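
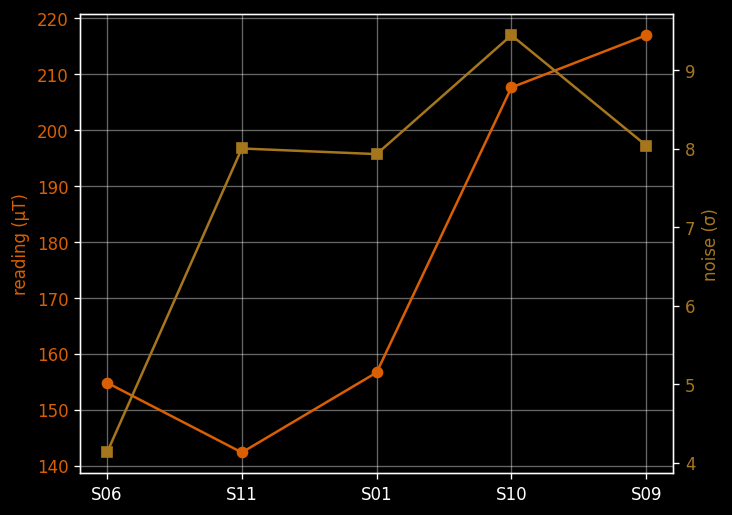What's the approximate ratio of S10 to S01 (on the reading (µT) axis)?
S10 ≈ 210, S01 ≈ 160; 210/160 ≈ 1.31.

≈ 1.31×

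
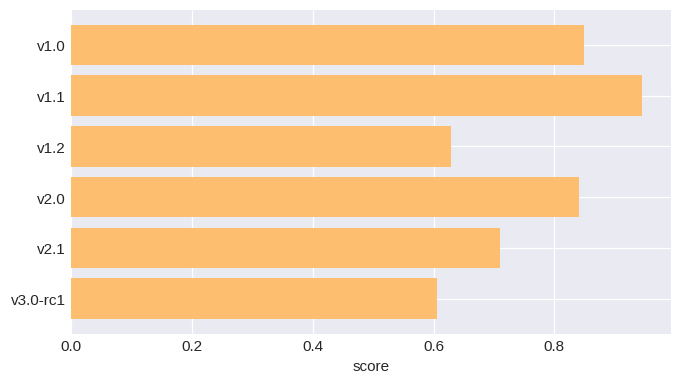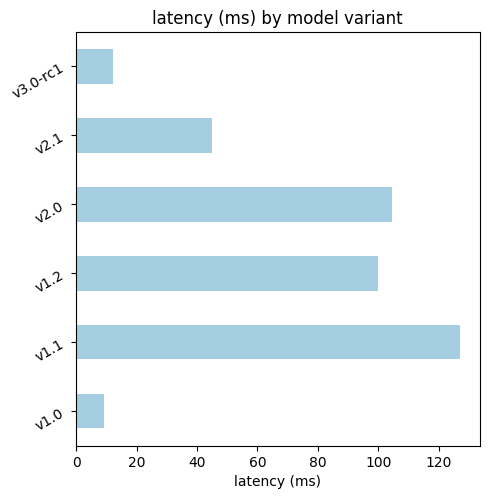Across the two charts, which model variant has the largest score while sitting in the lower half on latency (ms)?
Chart 2 median latency (ms) ≈ 80; below-median model variants: v1.0, v2.1, v3.0-rc1. Among those, v1.0 has the highest score (≈ 0.8).

v1.0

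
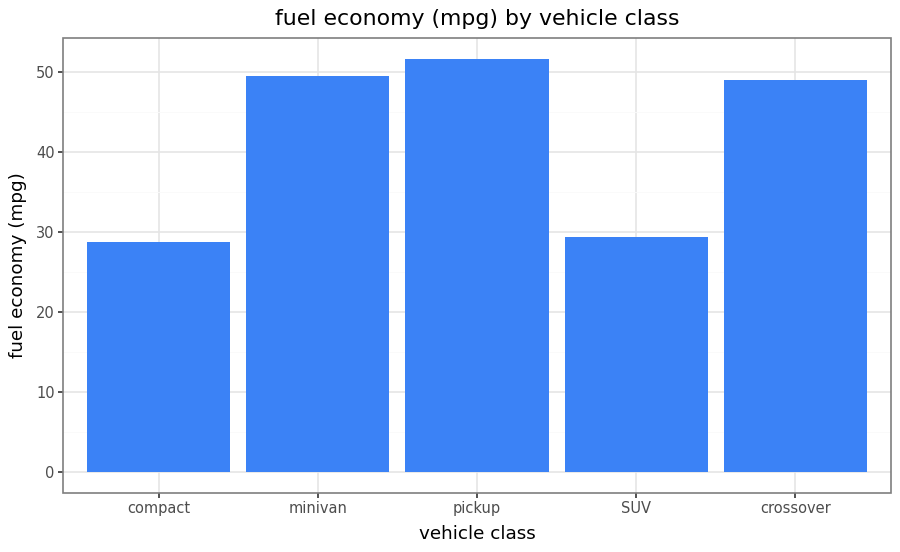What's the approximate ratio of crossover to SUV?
≈ 1.67×

crossover ≈ 50, SUV ≈ 30; 50/30 ≈ 1.67.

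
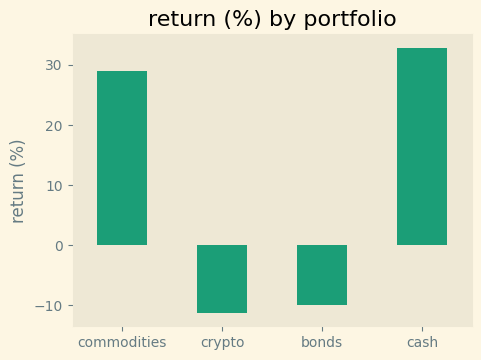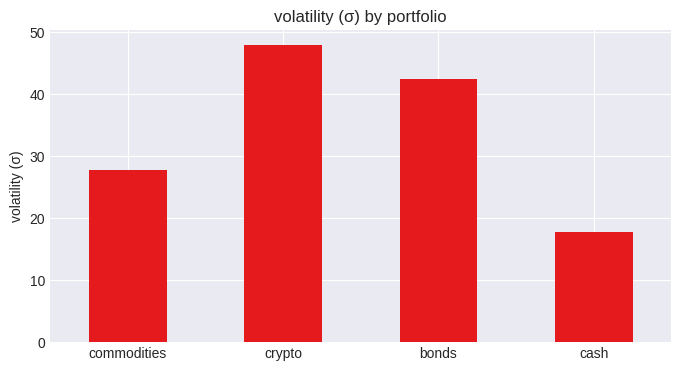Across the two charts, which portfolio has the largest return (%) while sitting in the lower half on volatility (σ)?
cash

Chart 2 median volatility (σ) ≈ 35; below-median portfolios: commodities, cash. Among those, cash has the highest return (%) (≈ 35).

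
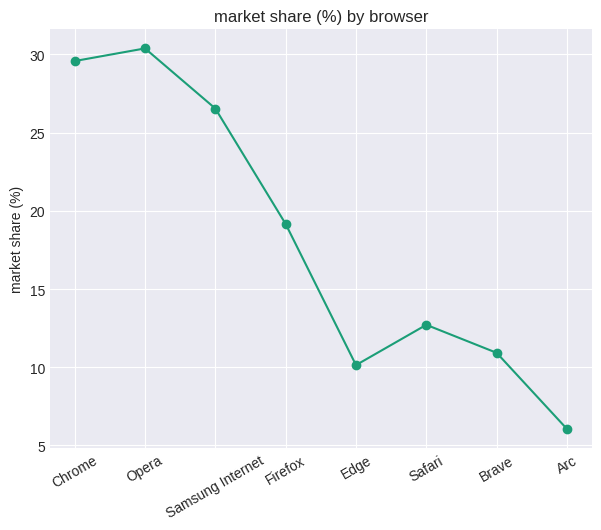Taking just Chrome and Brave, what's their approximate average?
(30 + 10) / 2 ≈ 20.

≈ 20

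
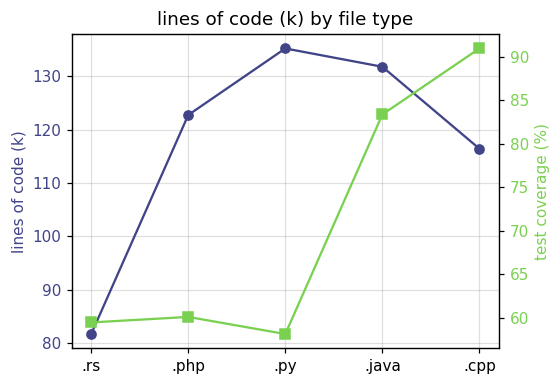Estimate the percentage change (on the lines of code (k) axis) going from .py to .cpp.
.py ≈ 135, .cpp ≈ 115; (115 − 135) / 135 ≈ -14.8%.

≈ -14.8%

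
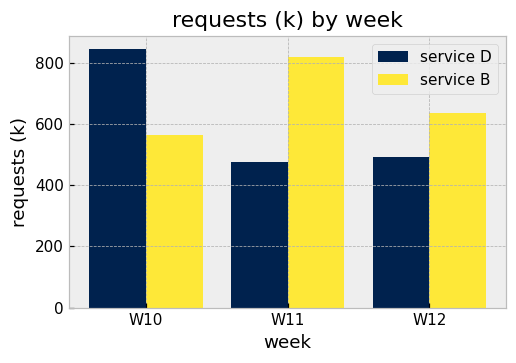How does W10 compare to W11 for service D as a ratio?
W10 ≈ 800, W11 ≈ 500; 800/500 ≈ 1.6.

≈ 1.6×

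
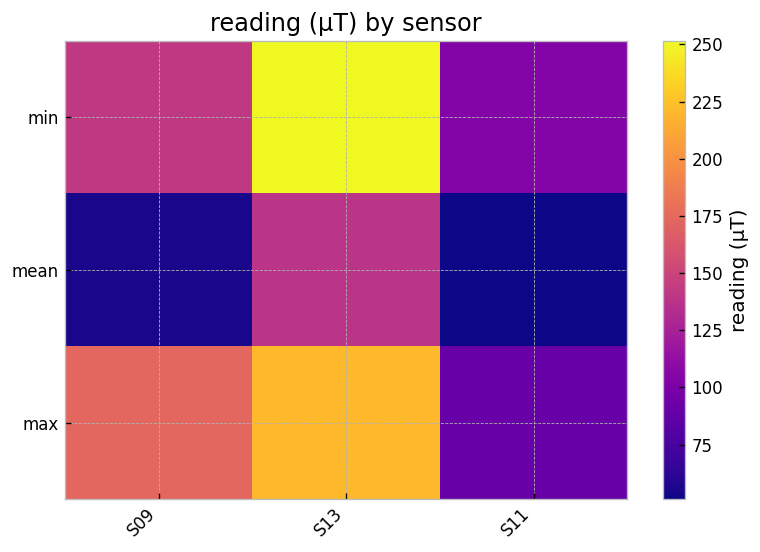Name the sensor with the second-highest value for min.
Top 3 for min: S13 ≈ 260, S09 ≈ 140, S11 ≈ 100.

S09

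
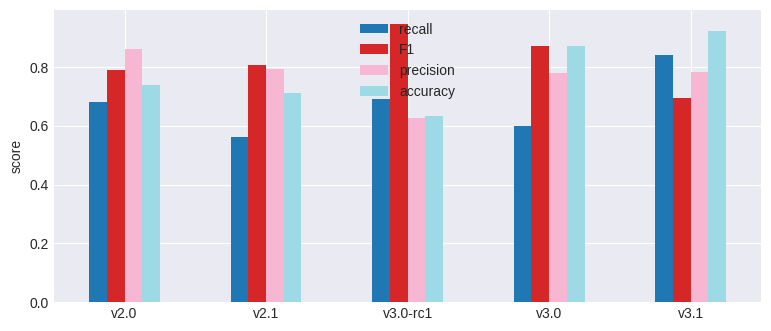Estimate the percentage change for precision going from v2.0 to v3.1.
≈ -11.1%

v2.0 ≈ 0.9, v3.1 ≈ 0.8; (0.8 − 0.9) / 0.9 ≈ -11.1%.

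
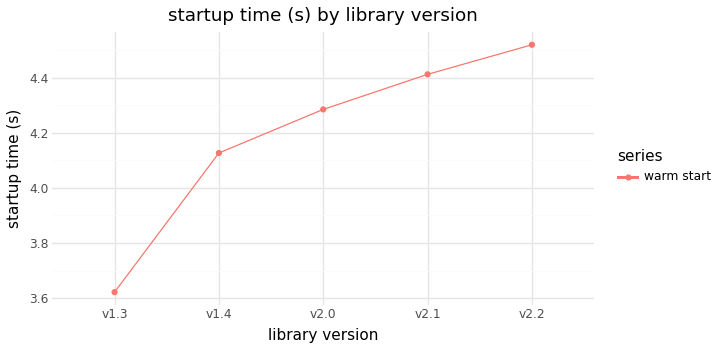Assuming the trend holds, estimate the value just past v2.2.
≈ 4.6

Last three: 4.3, 4.4, 4.5 → slope ≈ 0.1/step → next ≈ 4.6.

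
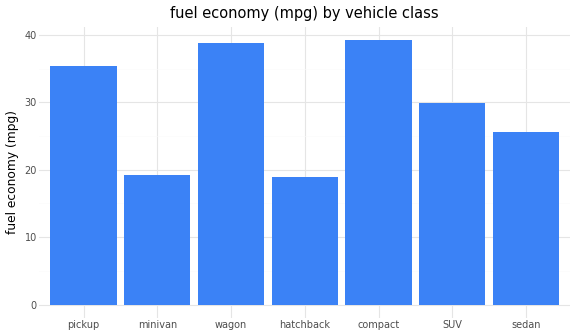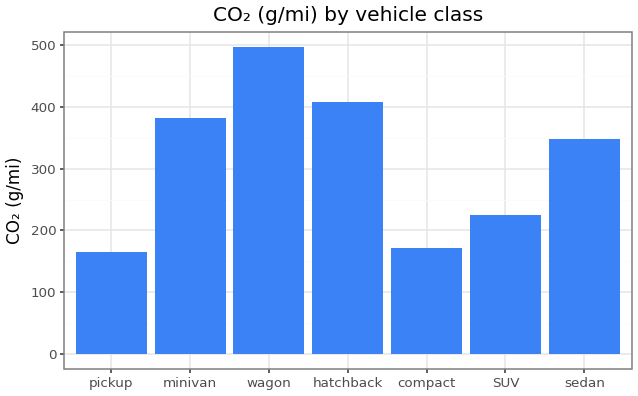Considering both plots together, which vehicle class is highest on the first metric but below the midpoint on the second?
Chart 2 median CO₂ (g/mi) ≈ 350; below-median vehicle classes: pickup, compact, SUV. Among those, compact has the highest fuel economy (mpg) (≈ 40).

compact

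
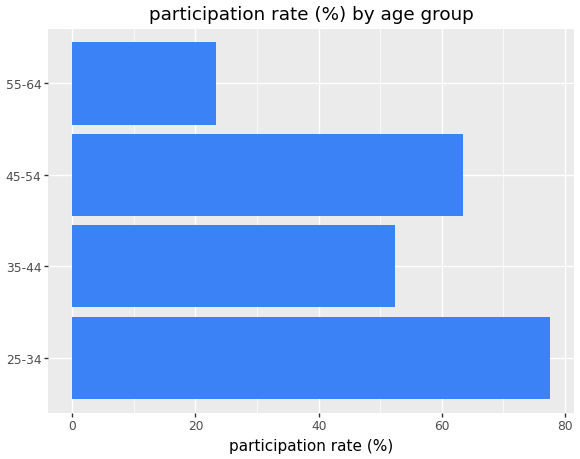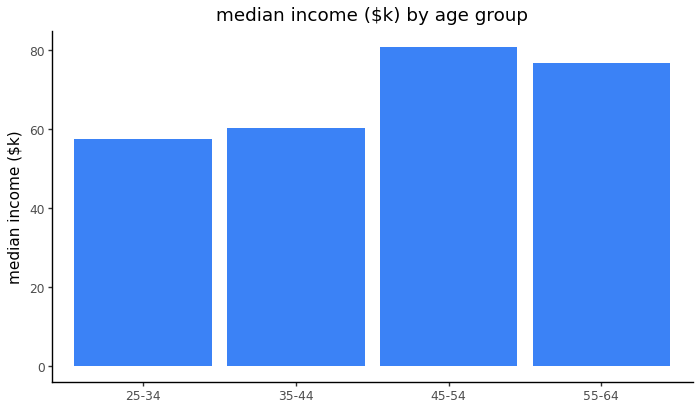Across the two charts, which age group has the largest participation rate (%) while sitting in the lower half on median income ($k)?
Chart 2 median median income ($k) ≈ 70; below-median age groups: 25-34, 35-44. Among those, 25-34 has the highest participation rate (%) (≈ 80).

25-34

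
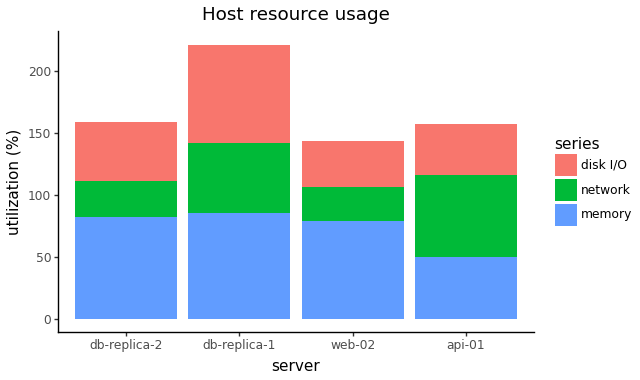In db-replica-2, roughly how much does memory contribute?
memory top ≈ 80, bottom ≈ 0; segment ≈ 80.

≈ 80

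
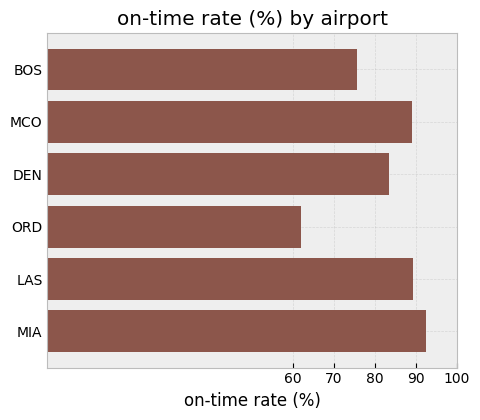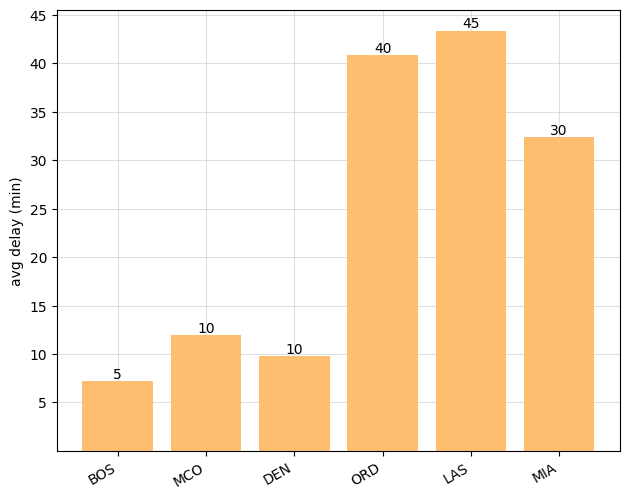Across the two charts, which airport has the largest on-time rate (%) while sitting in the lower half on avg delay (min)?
Chart 2 median avg delay (min) ≈ 20; below-median airports: BOS, MCO, DEN. Among those, MCO has the highest on-time rate (%) (≈ 90).

MCO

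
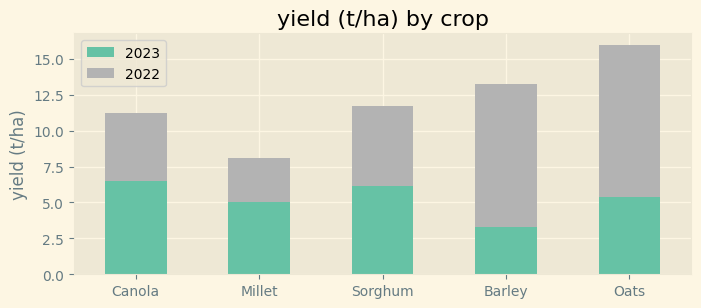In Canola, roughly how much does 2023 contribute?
≈ 6

2023 top ≈ 6, bottom ≈ 0; segment ≈ 6.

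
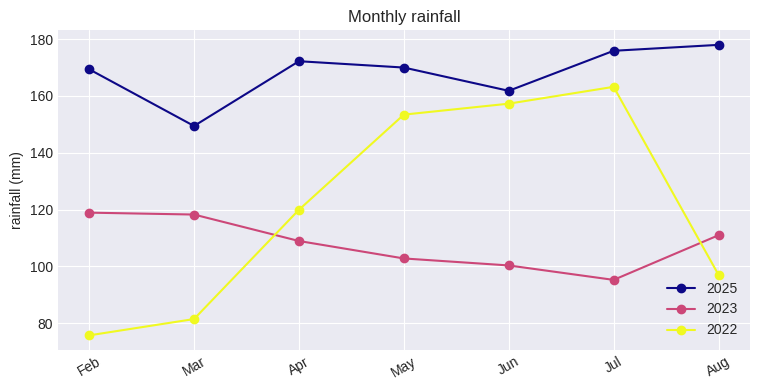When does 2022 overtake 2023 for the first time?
Mar: 2022 ≈ 80 vs 2023 ≈ 120 (not yet); Apr: 2022 ≈ 120 vs 2023 ≈ 110 (first crossover).

Apr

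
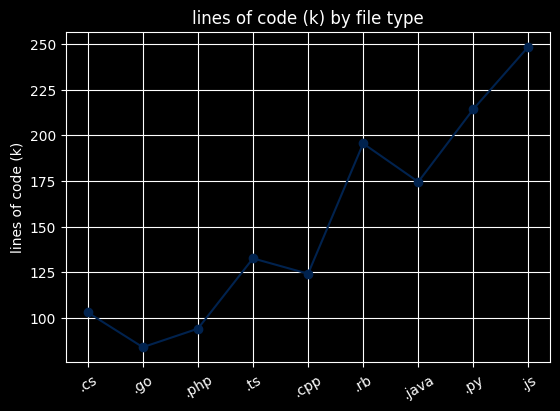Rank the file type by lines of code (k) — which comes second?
.py

Top 3: .js ≈ 240, .py ≈ 220, .rb ≈ 200.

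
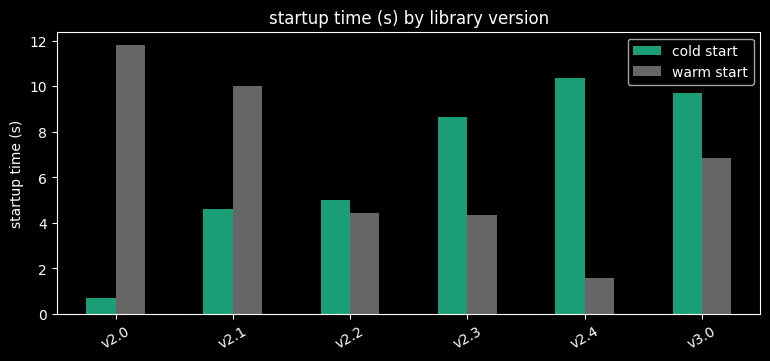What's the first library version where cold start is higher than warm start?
v2.2

v2.1: cold start ≈ 5 vs warm start ≈ 10 (not yet); v2.2: cold start ≈ 5 vs warm start ≈ 4 (first crossover).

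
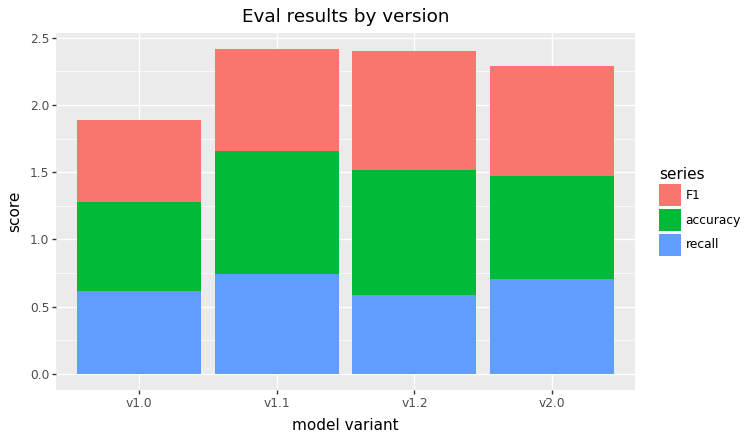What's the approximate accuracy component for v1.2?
accuracy top ≈ 1.5, bottom ≈ 0.5; segment ≈ 1.0.

≈ 1.0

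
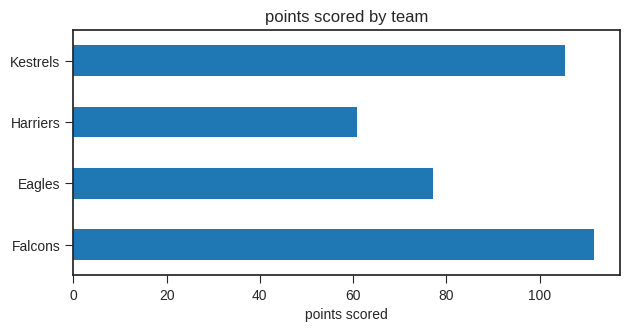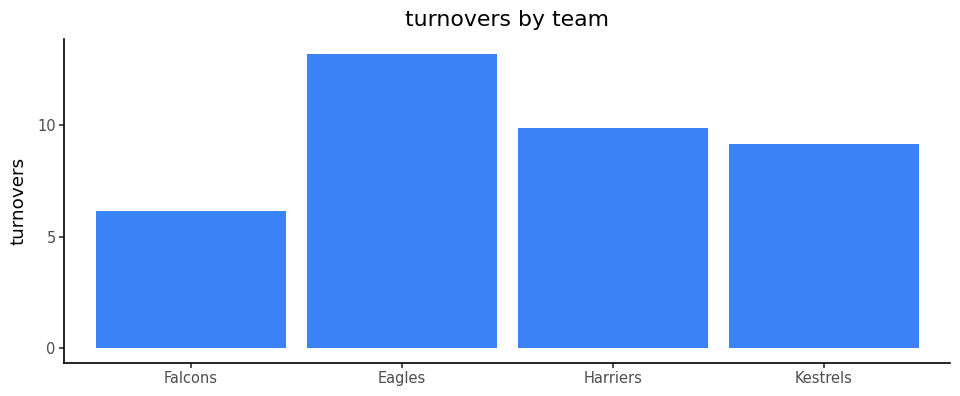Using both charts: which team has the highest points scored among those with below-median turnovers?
Chart 2 median turnovers ≈ 10; below-median teams: Falcons, Kestrels. Among those, Falcons has the highest points scored (≈ 120).

Falcons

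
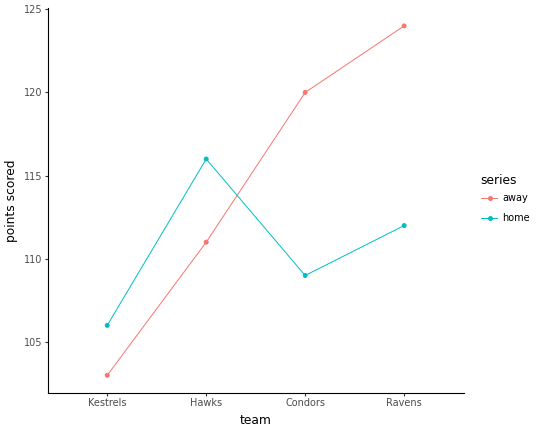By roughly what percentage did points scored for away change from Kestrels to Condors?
≈ +15.4%

Kestrels ≈ 104, Condors ≈ 120; (120 − 104) / 104 ≈ +15.4%.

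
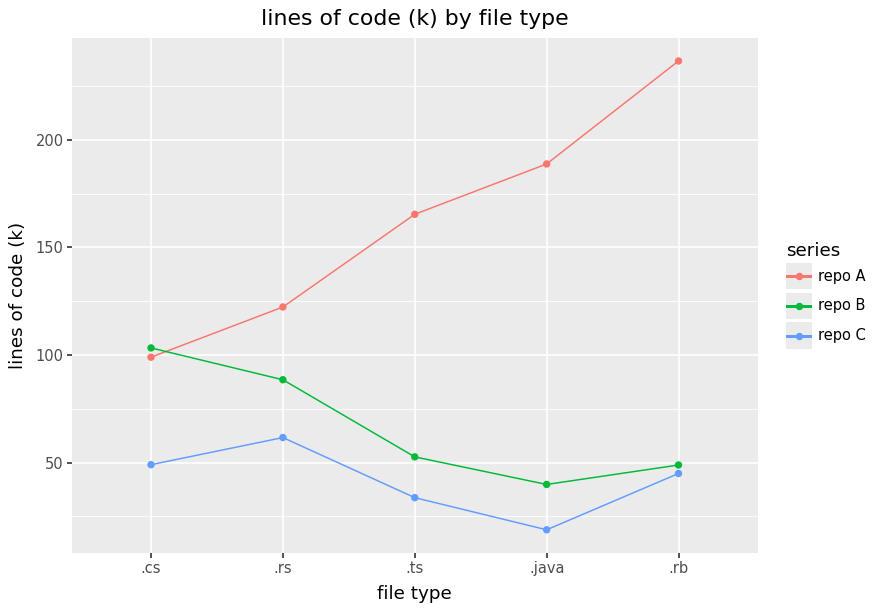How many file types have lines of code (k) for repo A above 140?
3

Above 140: .ts, .java, .rb.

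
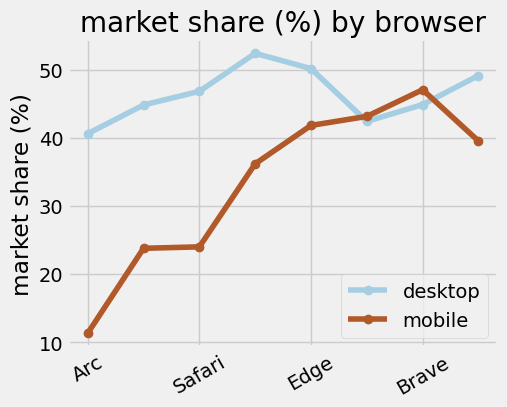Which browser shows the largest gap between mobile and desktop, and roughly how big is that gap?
Arc, ≈ 30 %

Arc: mobile ≈ 10, desktop ≈ 40 → gap ≈ 30. Next-largest (Safari) is only ≈ 20.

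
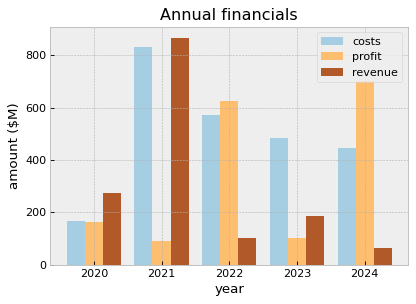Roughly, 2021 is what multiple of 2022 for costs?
2021 ≈ 800, 2022 ≈ 600; 800/600 ≈ 1.33.

≈ 1.33×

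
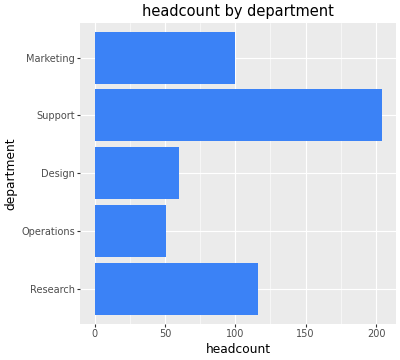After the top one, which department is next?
Top 3: Support ≈ 200, Research ≈ 120, Marketing ≈ 100.

Research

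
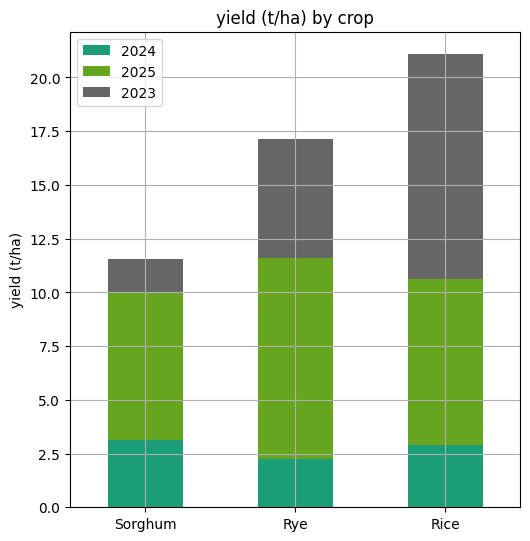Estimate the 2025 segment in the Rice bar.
2025 top ≈ 10, bottom ≈ 2; segment ≈ 8.

≈ 8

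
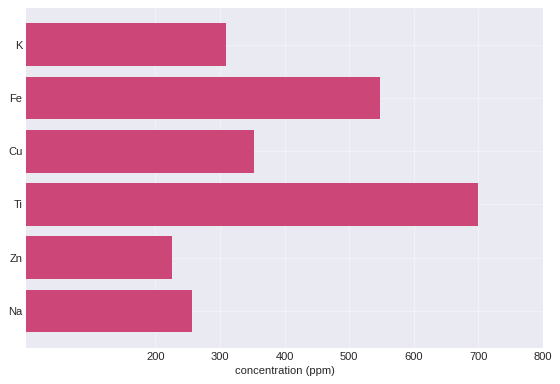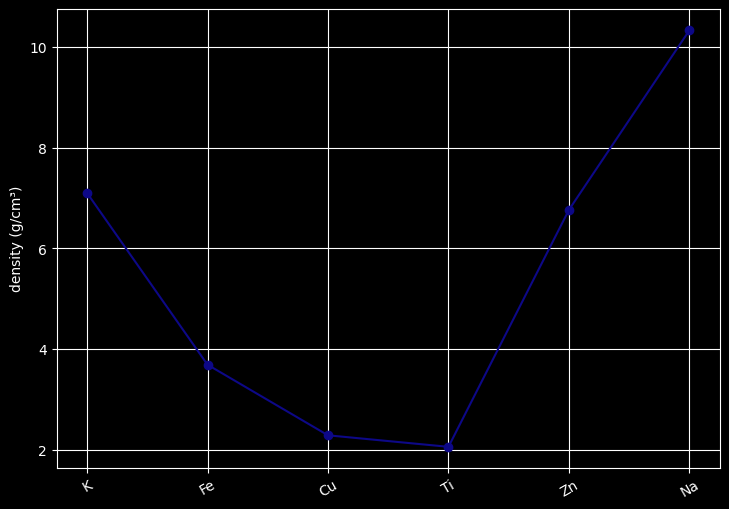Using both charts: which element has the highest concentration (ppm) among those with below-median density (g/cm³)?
Ti

Chart 2 median density (g/cm³) ≈ 5; below-median elements: Fe, Cu, Ti. Among those, Ti has the highest concentration (ppm) (≈ 700).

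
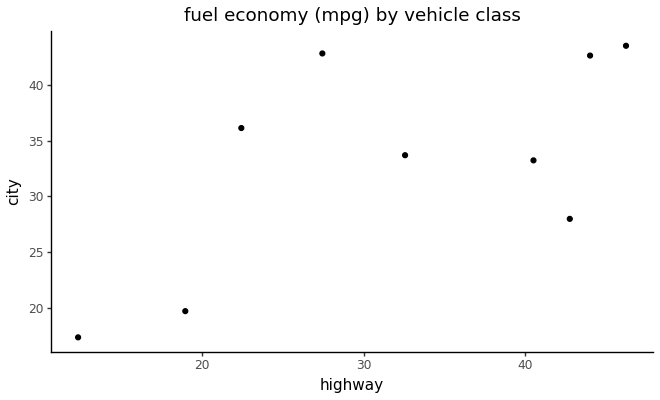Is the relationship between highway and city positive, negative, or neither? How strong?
Points are positively correlated; moderate (|r| ≈ 0.6).

positive, moderate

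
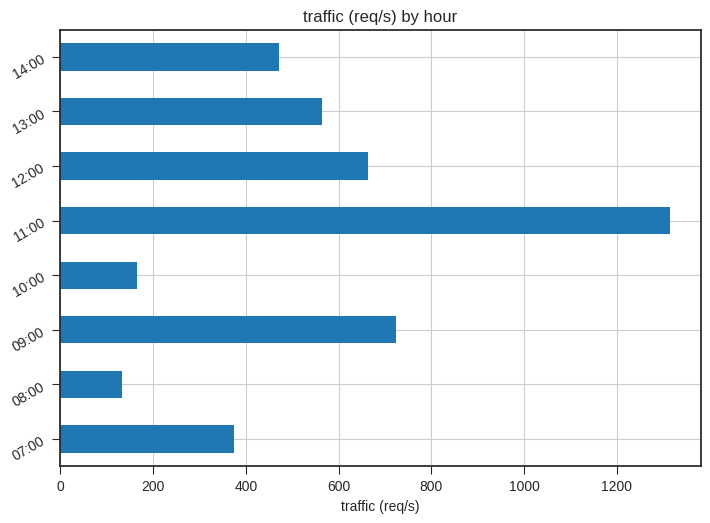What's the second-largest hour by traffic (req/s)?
Top 3: 11:00 ≈ 1400, 09:00 ≈ 800, 12:00 ≈ 600.

09:00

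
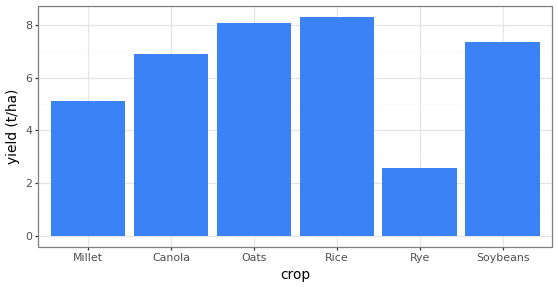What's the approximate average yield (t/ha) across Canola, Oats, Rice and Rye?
(7 + 8 + 8 + 3) / 4 ≈ 6.

≈ 6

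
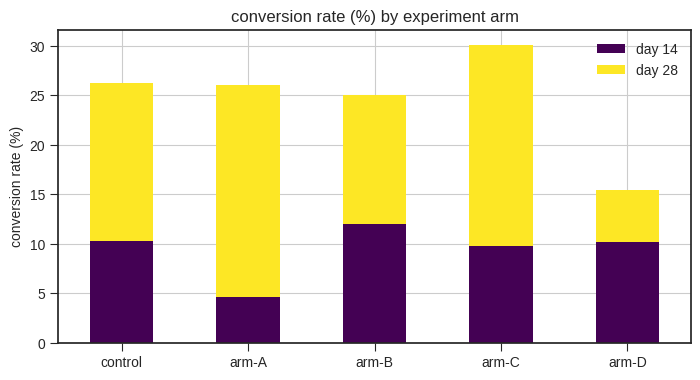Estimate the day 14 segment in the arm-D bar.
≈ 10

day 14 top ≈ 10, bottom ≈ 0; segment ≈ 10.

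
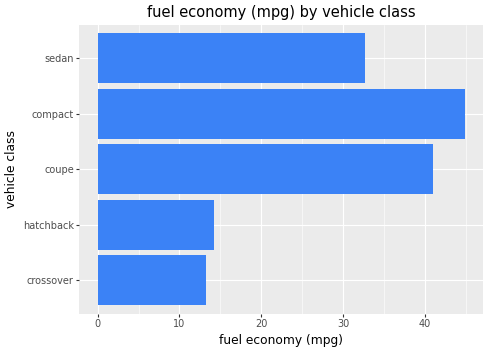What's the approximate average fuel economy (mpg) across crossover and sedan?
≈ 25

(15 + 35) / 2 ≈ 25.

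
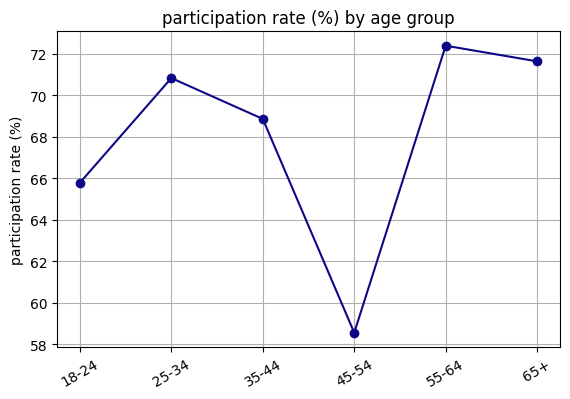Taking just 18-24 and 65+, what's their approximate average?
(66 + 72) / 2 ≈ 69.

≈ 69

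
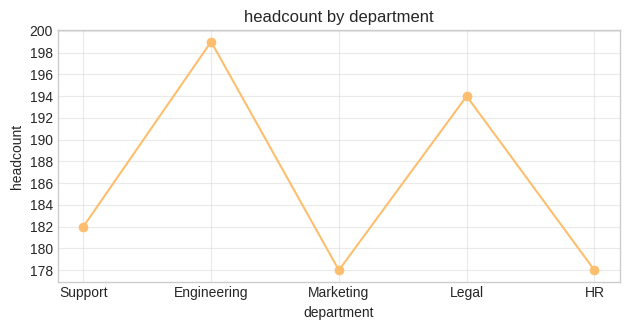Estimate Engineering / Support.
Engineering ≈ 200, Support ≈ 182; 200/182 ≈ 1.1.

≈ 1.1×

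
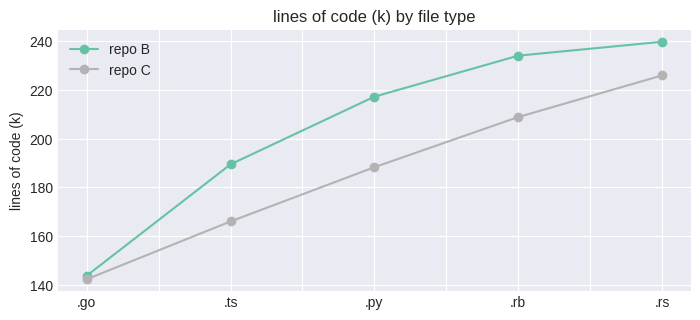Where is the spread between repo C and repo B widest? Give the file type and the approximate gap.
.py, ≈ 30 k

.py: repo C ≈ 190, repo B ≈ 220 → gap ≈ 30. Next-largest (.rb) is only ≈ 20.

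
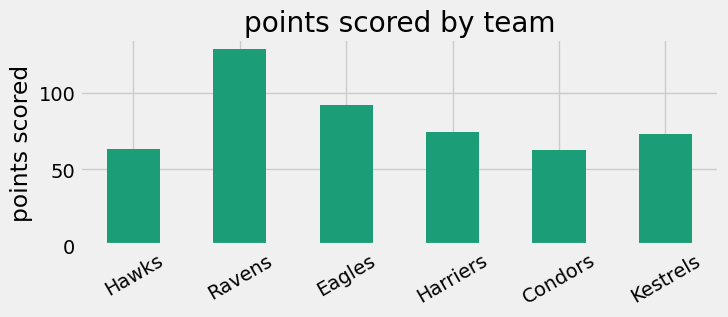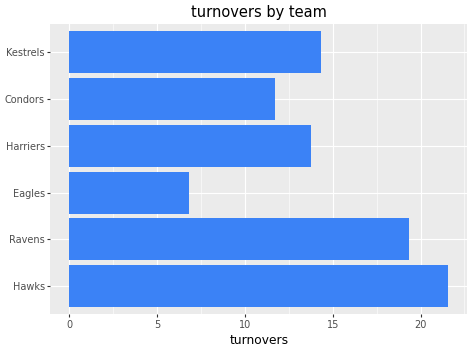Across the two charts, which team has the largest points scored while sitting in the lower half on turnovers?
Eagles

Chart 2 median turnovers ≈ 14; below-median teams: Eagles, Harriers, Condors. Among those, Eagles has the highest points scored (≈ 100).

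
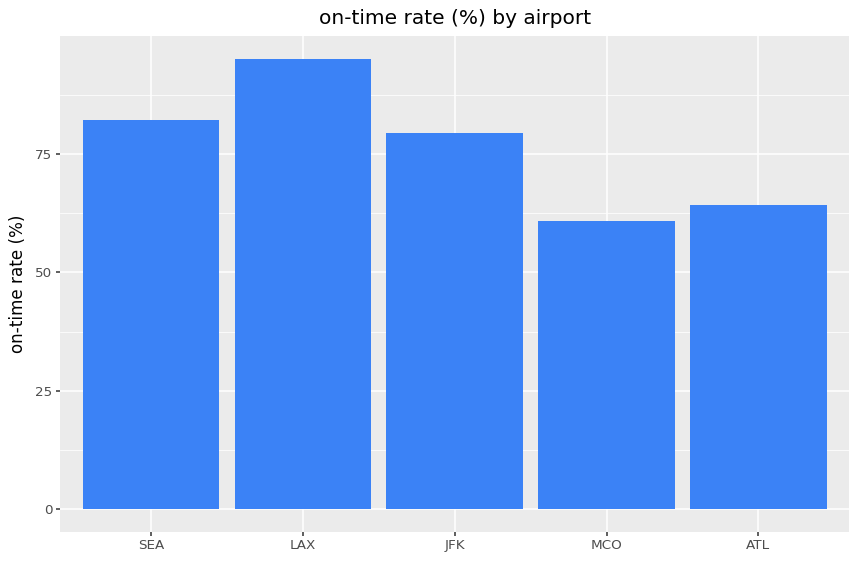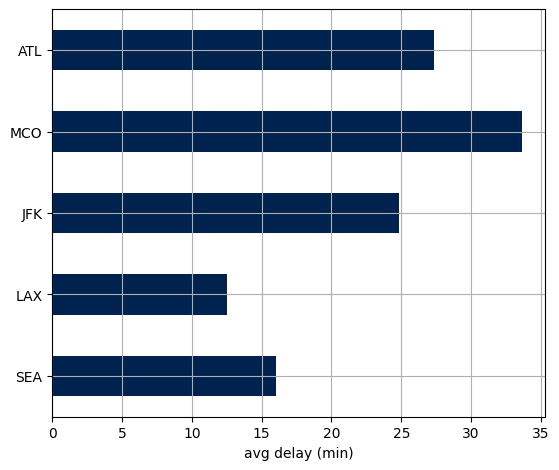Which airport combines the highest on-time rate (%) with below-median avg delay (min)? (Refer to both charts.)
LAX

Chart 2 median avg delay (min) ≈ 25; below-median airports: SEA, LAX. Among those, LAX has the highest on-time rate (%) (≈ 100).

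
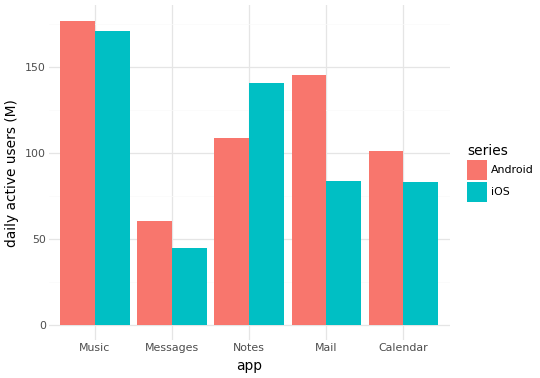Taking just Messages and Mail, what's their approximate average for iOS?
≈ 60

(40 + 80) / 2 ≈ 60.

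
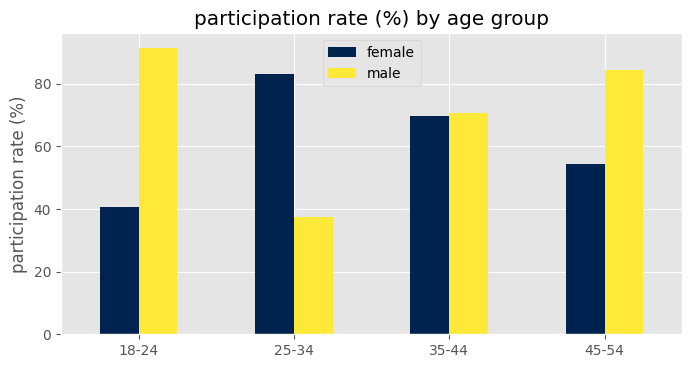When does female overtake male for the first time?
25-34

18-24: female ≈ 40 vs male ≈ 90 (not yet); 25-34: female ≈ 80 vs male ≈ 40 (first crossover).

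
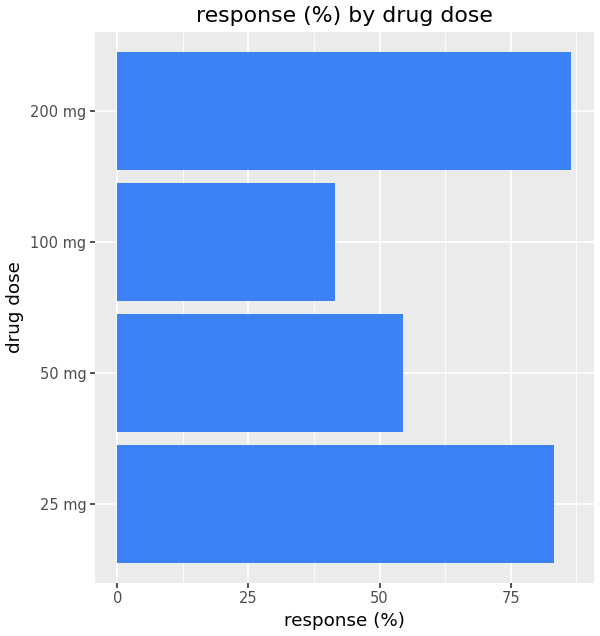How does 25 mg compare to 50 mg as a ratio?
25 mg ≈ 80, 50 mg ≈ 50; 80/50 ≈ 1.6.

≈ 1.6×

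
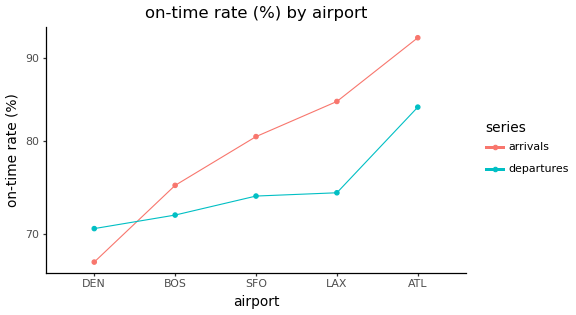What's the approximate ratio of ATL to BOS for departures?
ATL ≈ 85, BOS ≈ 70; 85/70 ≈ 1.21.

≈ 1.21×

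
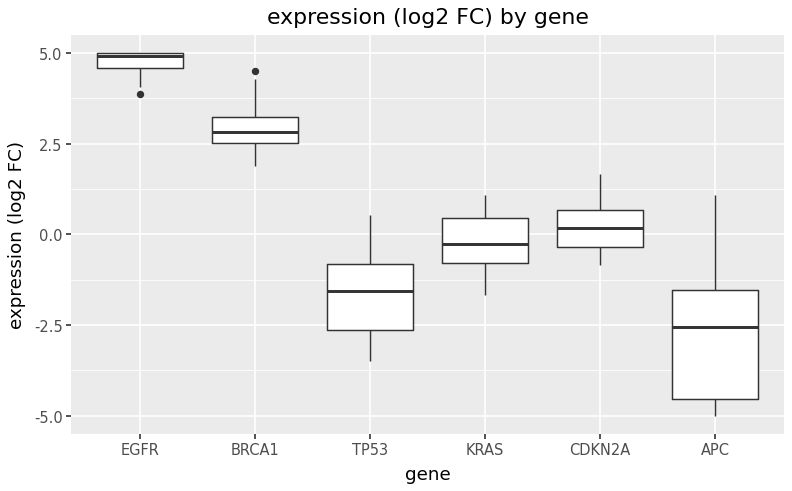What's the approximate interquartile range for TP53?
≈ 2

Q3 ≈ -1, Q1 ≈ -3; IQR ≈ 2.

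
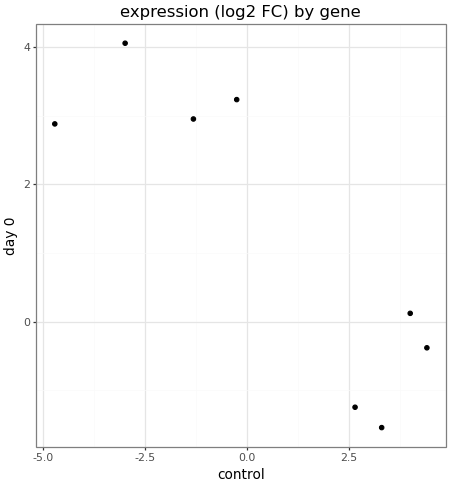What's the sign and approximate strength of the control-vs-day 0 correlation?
Points are negatively correlated; strong (|r| ≈ 0.9).

negative, strong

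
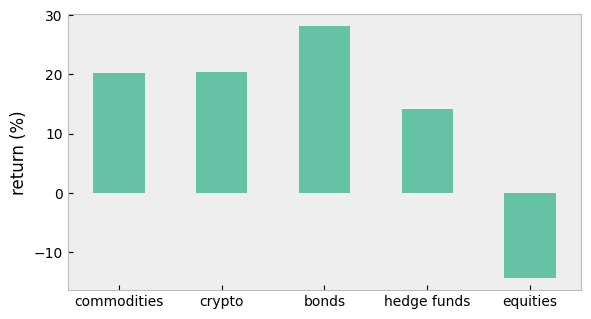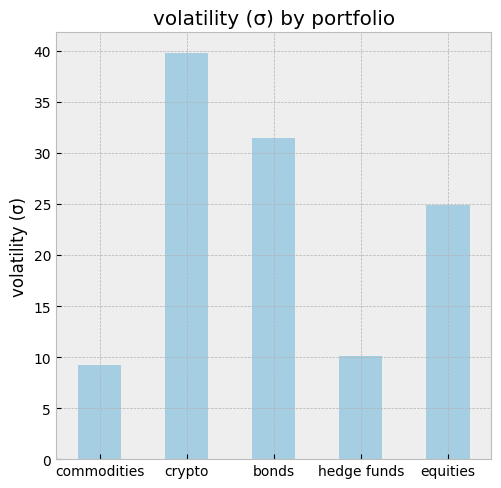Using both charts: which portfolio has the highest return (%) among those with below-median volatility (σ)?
Chart 2 median volatility (σ) ≈ 25; below-median portfolios: commodities, hedge funds. Among those, commodities has the highest return (%) (≈ 20).

commodities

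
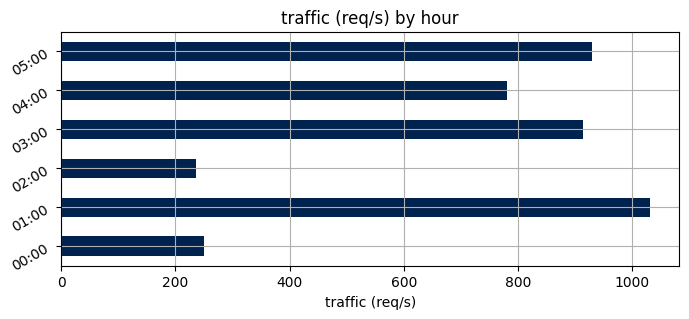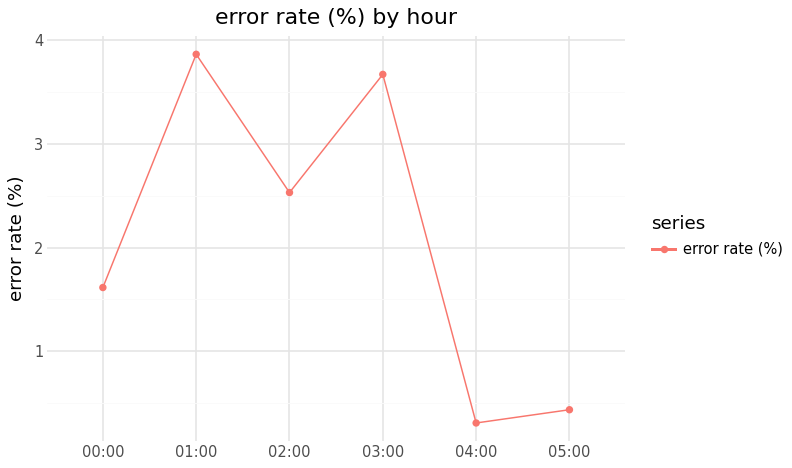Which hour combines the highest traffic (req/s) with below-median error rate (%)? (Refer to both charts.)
05:00

Chart 2 median error rate (%) ≈ 2; below-median hours: 00:00, 04:00, 05:00. Among those, 05:00 has the highest traffic (req/s) (≈ 900).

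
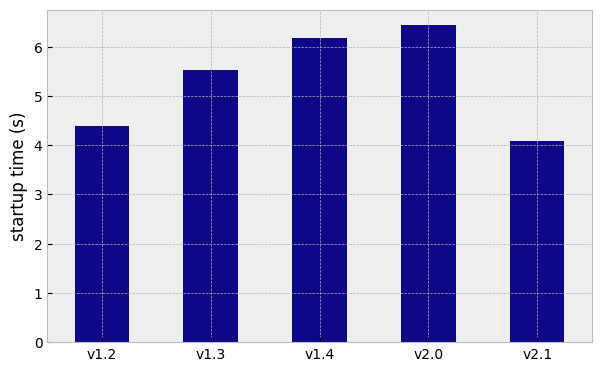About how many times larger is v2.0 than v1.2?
≈ 1.5×

v2.0 ≈ 6, v1.2 ≈ 4; 6/4 ≈ 1.5.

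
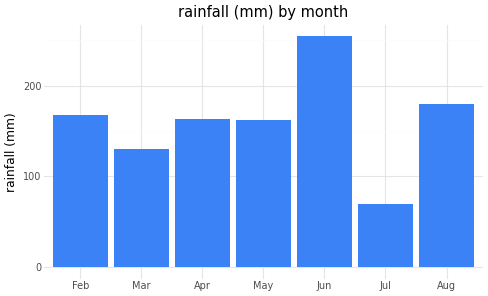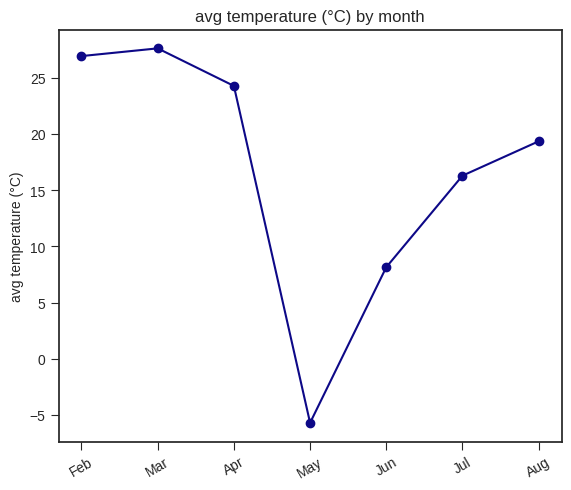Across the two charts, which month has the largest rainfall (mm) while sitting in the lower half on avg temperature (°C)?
Jun

Chart 2 median avg temperature (°C) ≈ 20; below-median months: May, Jun, Jul. Among those, Jun has the highest rainfall (mm) (≈ 250).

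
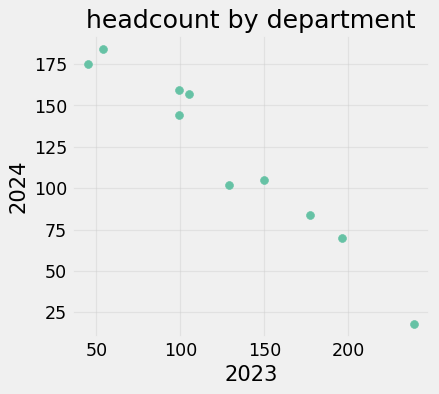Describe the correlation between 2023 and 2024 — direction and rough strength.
negative, strong

Points are negatively correlated; strong (|r| ≈ 1.0).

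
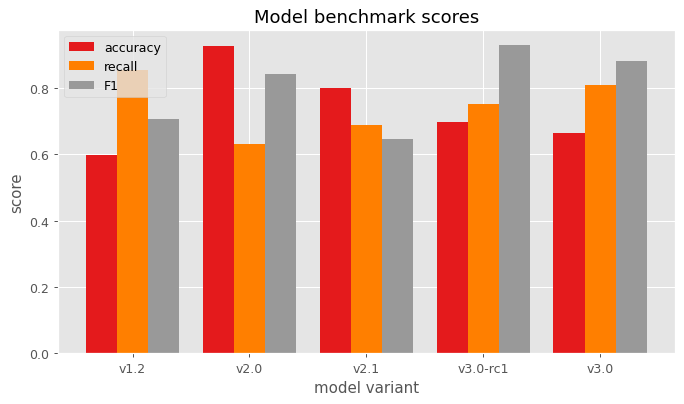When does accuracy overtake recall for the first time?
v2.0

v1.2: accuracy ≈ 0.6 vs recall ≈ 0.9 (not yet); v2.0: accuracy ≈ 0.9 vs recall ≈ 0.6 (first crossover).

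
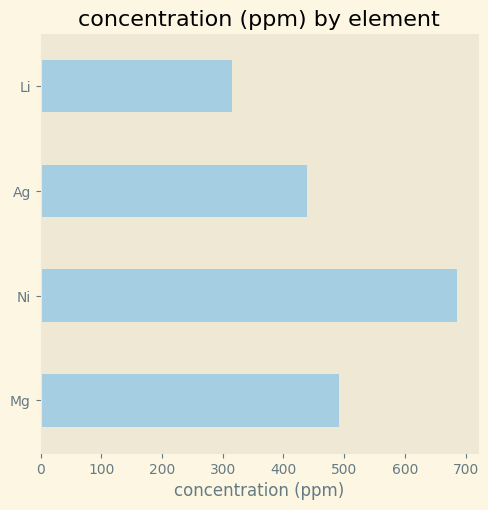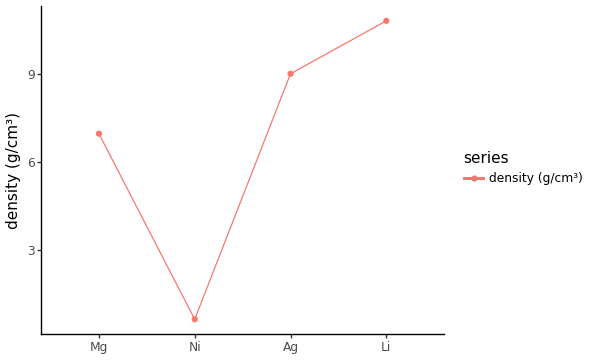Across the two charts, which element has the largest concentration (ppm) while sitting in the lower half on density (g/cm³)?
Chart 2 median density (g/cm³) ≈ 8; below-median elements: Mg, Ni. Among those, Ni has the highest concentration (ppm) (≈ 700).

Ni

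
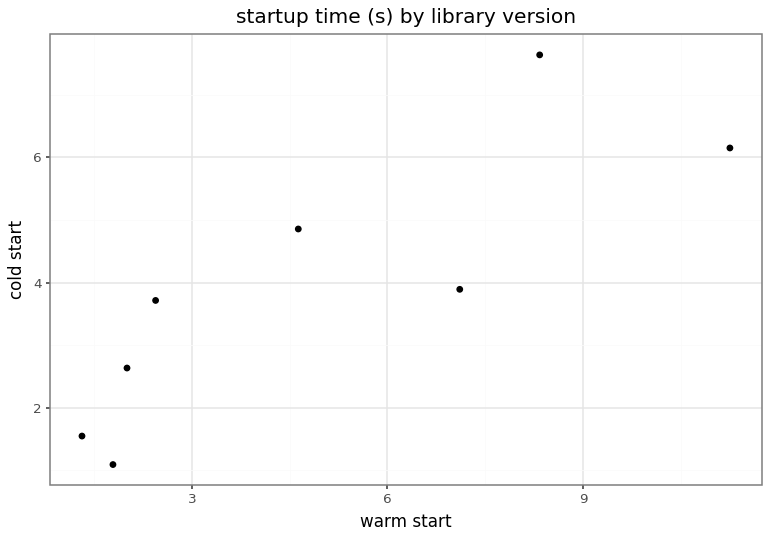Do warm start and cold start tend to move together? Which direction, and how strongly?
Points are positively correlated; strong (|r| ≈ 0.8).

positive, strong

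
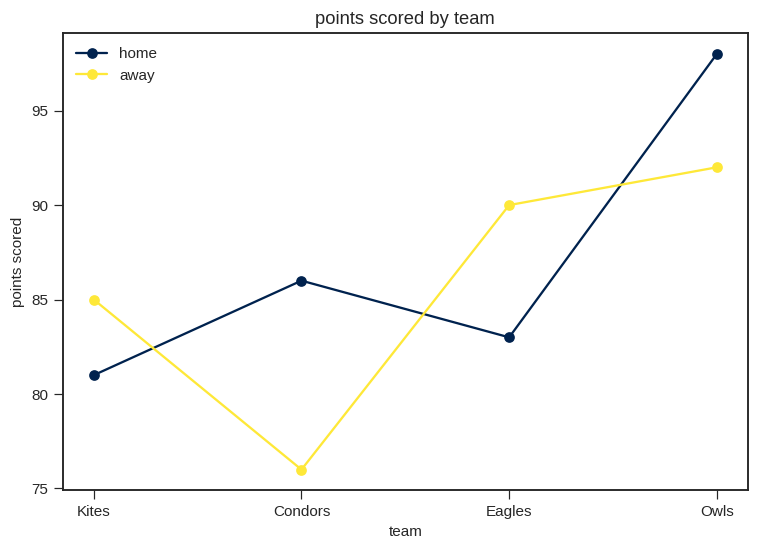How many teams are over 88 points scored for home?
1

Above 88: Owls.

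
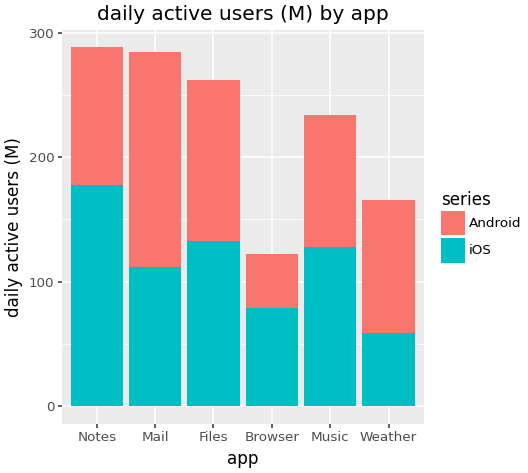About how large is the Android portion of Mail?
Android top ≈ 275, bottom ≈ 100; segment ≈ 175.

≈ 175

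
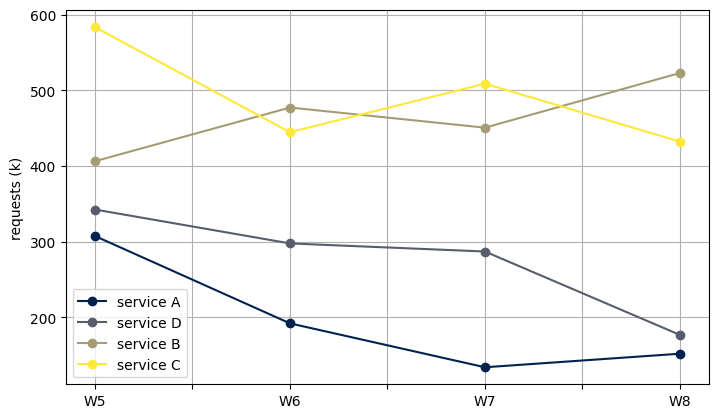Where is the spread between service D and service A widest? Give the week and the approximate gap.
W7, ≈ 150 k

W7: service D ≈ 300, service A ≈ 150 → gap ≈ 150. Next-largest (W6) is only ≈ 100.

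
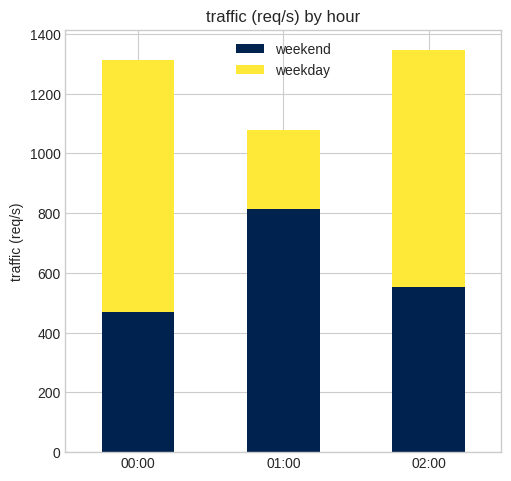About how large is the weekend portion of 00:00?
≈ 400

weekend top ≈ 400, bottom ≈ 0; segment ≈ 400.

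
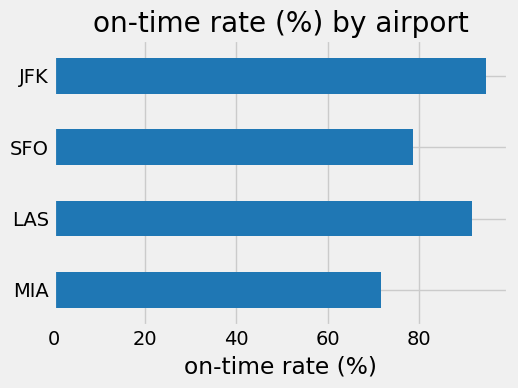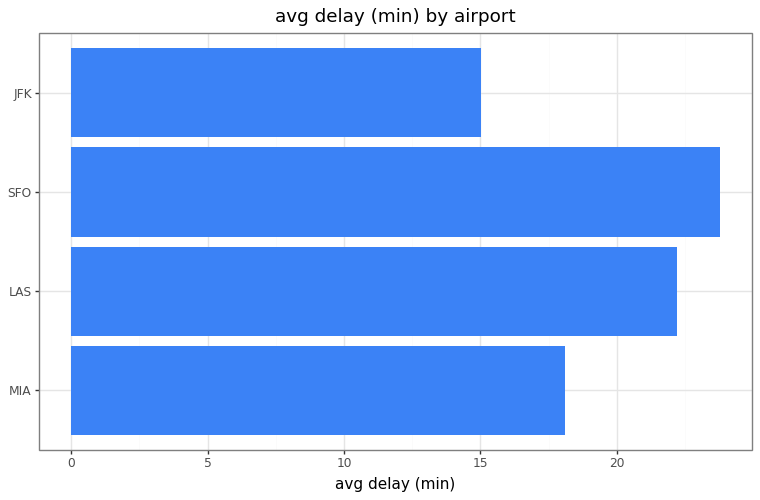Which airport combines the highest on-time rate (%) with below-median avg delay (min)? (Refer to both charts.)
JFK

Chart 2 median avg delay (min) ≈ 20; below-median airports: MIA, JFK. Among those, JFK has the highest on-time rate (%) (≈ 90).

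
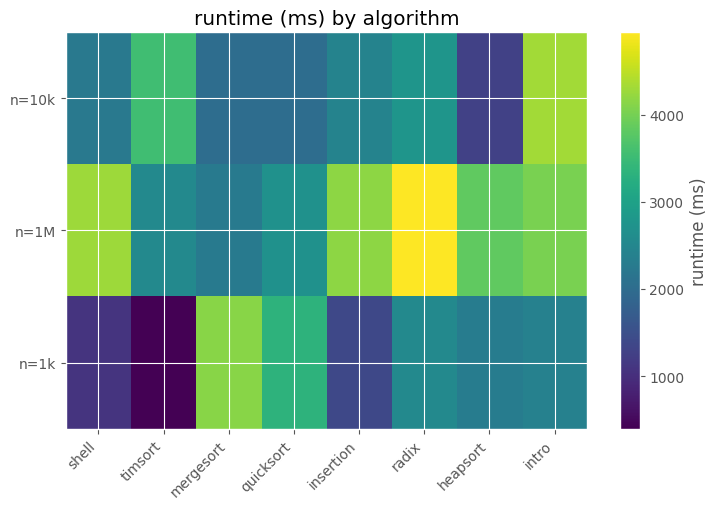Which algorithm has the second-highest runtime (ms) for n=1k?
Top 3 for n=1k: mergesort ≈ 4000, quicksort ≈ 3500, radix ≈ 2500.

quicksort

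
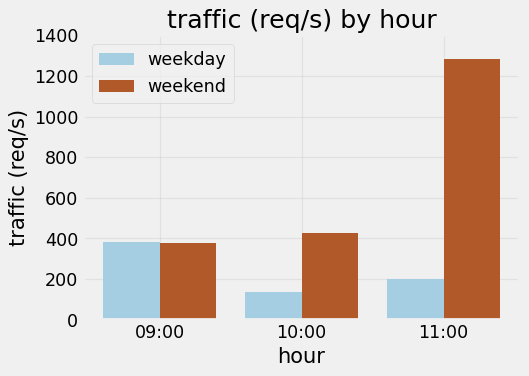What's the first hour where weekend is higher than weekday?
10:00

09:00: weekend ≈ 400 vs weekday ≈ 400 (not yet); 10:00: weekend ≈ 400 vs weekday ≈ 200 (first crossover).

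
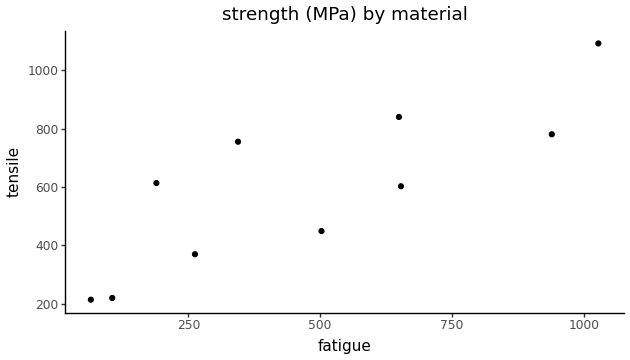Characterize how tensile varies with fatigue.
Points are positively correlated; strong (|r| ≈ 0.8).

positive, strong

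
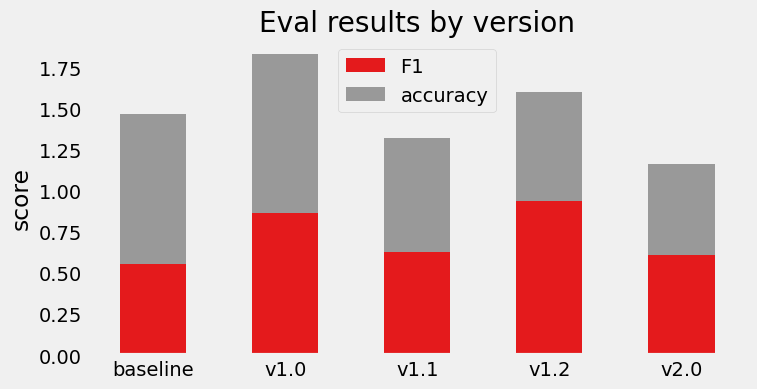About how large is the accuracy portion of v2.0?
≈ 0.6

accuracy top ≈ 1.2, bottom ≈ 0.6; segment ≈ 0.6.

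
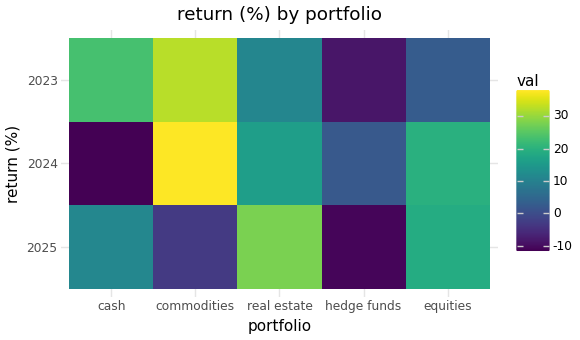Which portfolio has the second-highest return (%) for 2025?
Top 3 for 2025: real estate ≈ 30, equities ≈ 20, cash ≈ 10.

equities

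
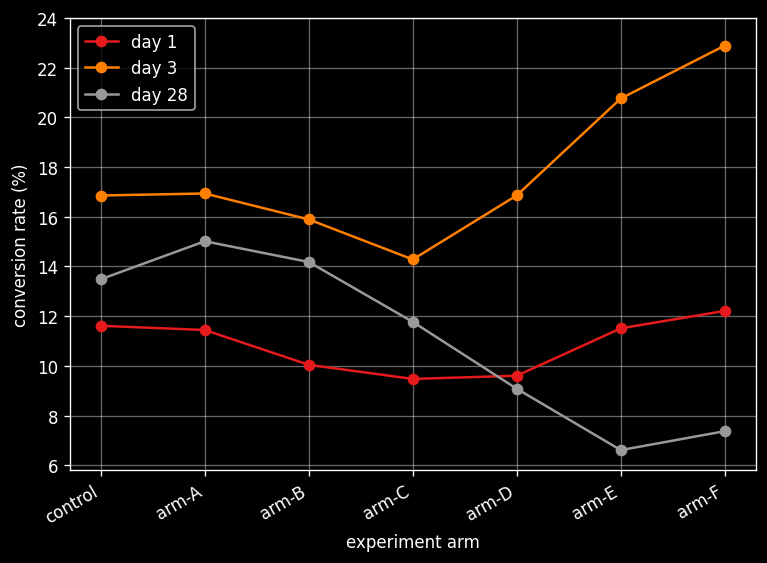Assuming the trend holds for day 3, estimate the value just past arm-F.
≈ 25

Last three: 16, 20, 22 → slope ≈ 3/step → next ≈ 25.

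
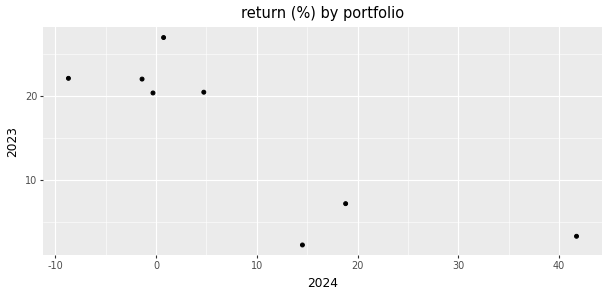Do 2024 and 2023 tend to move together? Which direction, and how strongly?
Points are negatively correlated; strong (|r| ≈ 0.8).

negative, strong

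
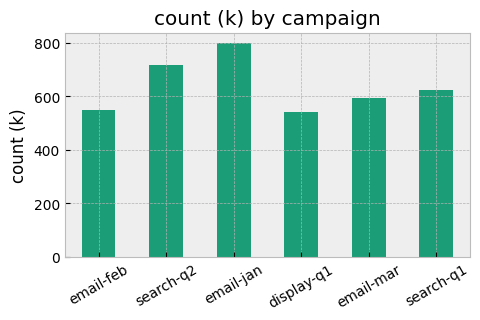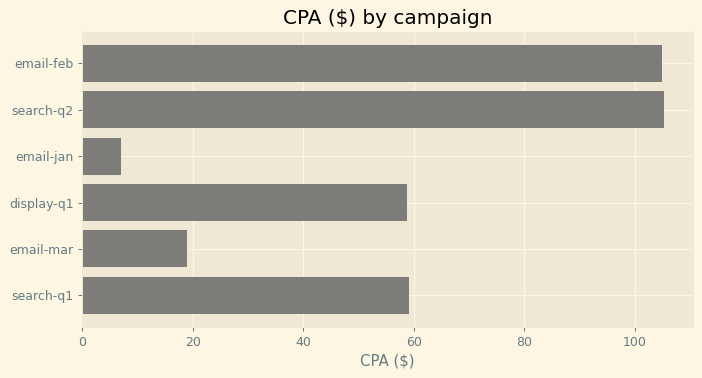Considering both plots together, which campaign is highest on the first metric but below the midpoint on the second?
email-jan

Chart 2 median CPA ($) ≈ 60; below-median campaigns: email-jan, display-q1, email-mar. Among those, email-jan has the highest count (k) (≈ 800).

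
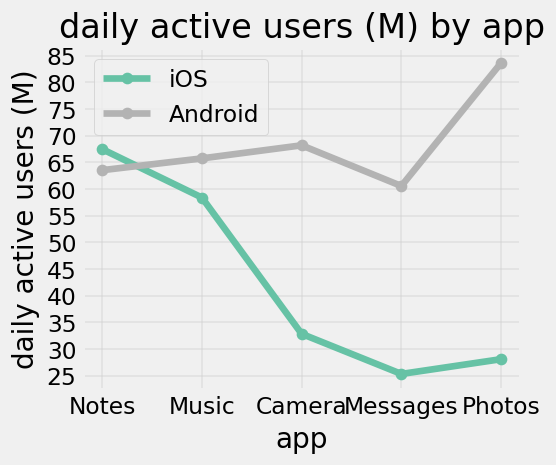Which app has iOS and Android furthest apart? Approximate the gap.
Photos: iOS ≈ 30, Android ≈ 85 → gap ≈ 55. Next-largest (Camera) is only ≈ 35.

Photos, ≈ 55 M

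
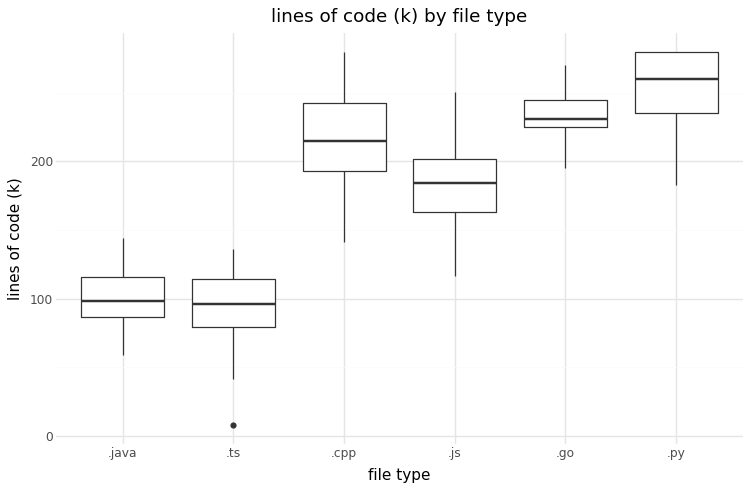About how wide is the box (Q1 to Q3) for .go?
Q3 ≈ 240, Q1 ≈ 220; IQR ≈ 20.

≈ 20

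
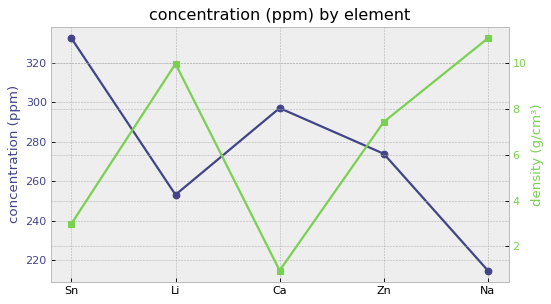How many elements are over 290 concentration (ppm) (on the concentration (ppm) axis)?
2

Above 290: Sn, Ca.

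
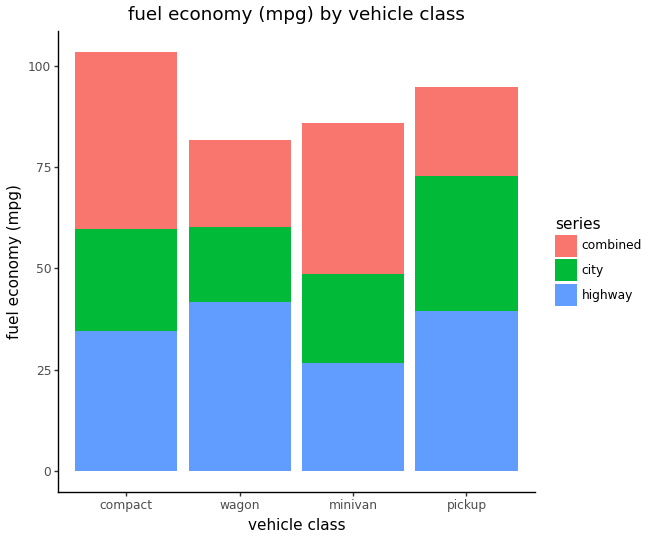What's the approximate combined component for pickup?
≈ 20

combined top ≈ 90, bottom ≈ 70; segment ≈ 20.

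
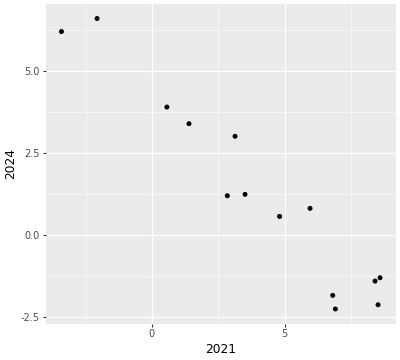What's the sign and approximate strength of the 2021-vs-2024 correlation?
Points are negatively correlated; strong (|r| ≈ 1.0).

negative, strong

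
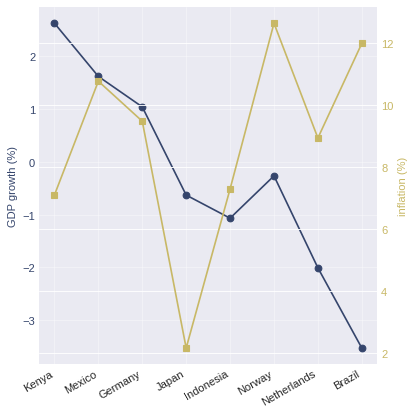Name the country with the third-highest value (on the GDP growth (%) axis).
Top 4 (on the GDP growth (%) axis): Kenya ≈ 3, Mexico ≈ 2, Germany ≈ 1, Norway ≈ 0.

Germany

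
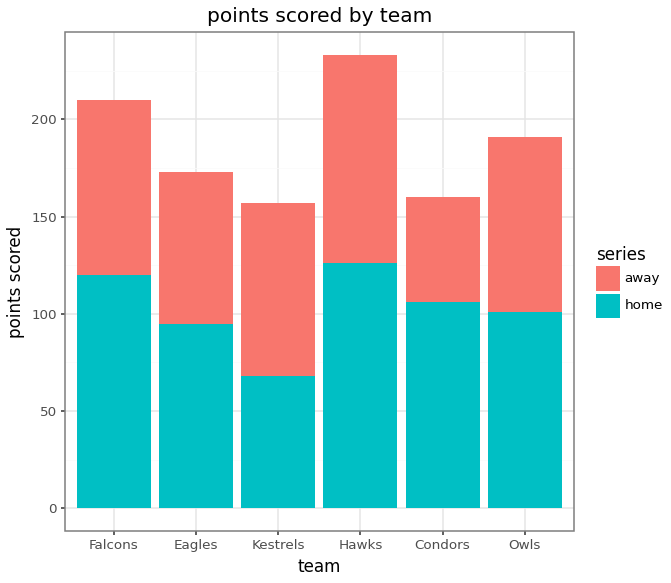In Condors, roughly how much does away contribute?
away top ≈ 160, bottom ≈ 100; segment ≈ 60.

≈ 60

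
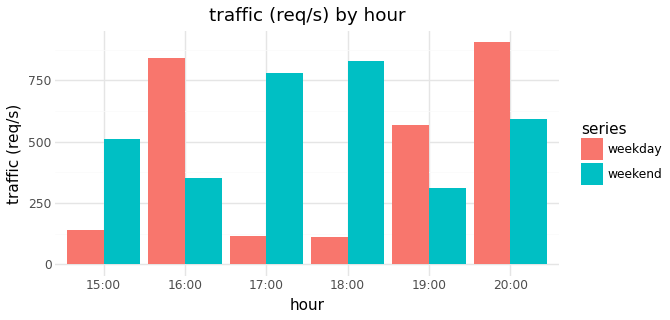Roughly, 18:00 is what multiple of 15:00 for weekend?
≈ 1.6×

18:00 ≈ 800, 15:00 ≈ 500; 800/500 ≈ 1.6.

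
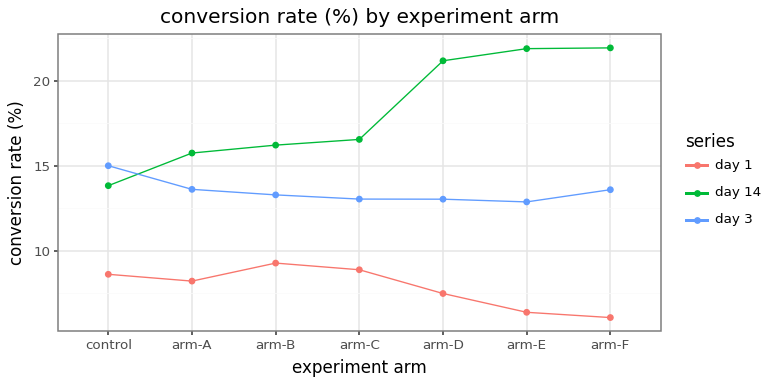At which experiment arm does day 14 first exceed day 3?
arm-A

control: day 14 ≈ 14 vs day 3 ≈ 16 (not yet); arm-A: day 14 ≈ 16 vs day 3 ≈ 14 (first crossover).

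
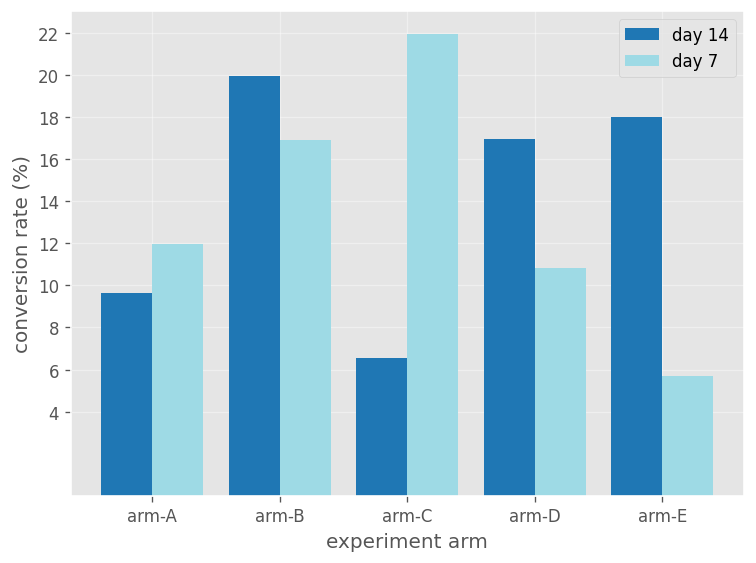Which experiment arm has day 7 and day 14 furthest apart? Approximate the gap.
arm-C: day 7 ≈ 22, day 14 ≈ 6 → gap ≈ 16. Next-largest (arm-E) is only ≈ 12.

arm-C, ≈ 16 %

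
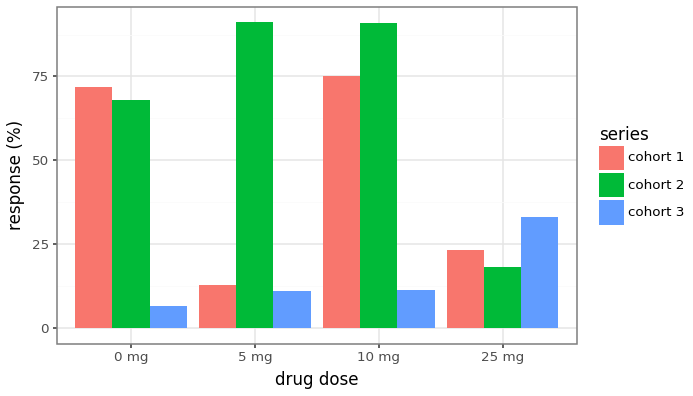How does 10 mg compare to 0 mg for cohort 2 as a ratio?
≈ 1.29×

10 mg ≈ 90, 0 mg ≈ 70; 90/70 ≈ 1.29.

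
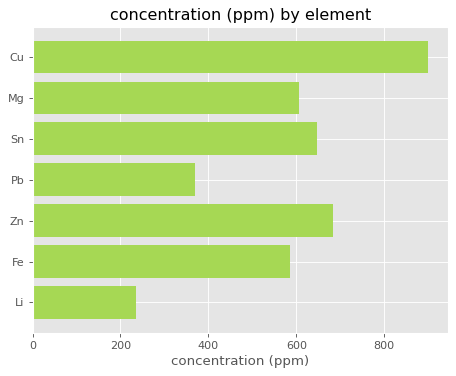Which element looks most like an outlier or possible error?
Li ≈ 200; the rest sit between ≈ 400 and ≈ 900.

Li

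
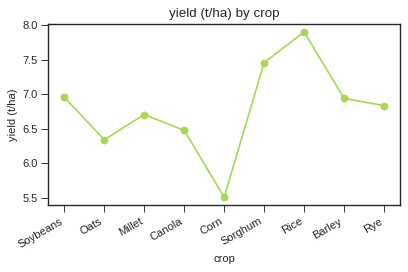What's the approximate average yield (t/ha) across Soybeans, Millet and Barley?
≈ 6.93

(7.0 + 6.8 + 7.0) / 3 ≈ 6.93.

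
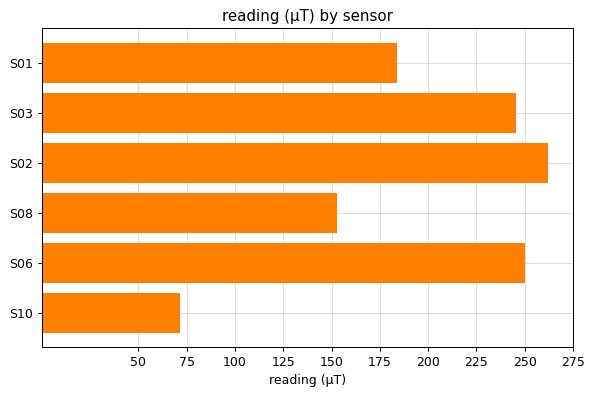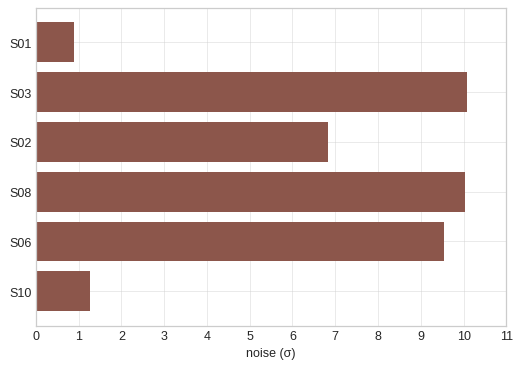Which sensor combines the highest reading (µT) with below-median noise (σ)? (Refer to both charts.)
Chart 2 median noise (σ) ≈ 8; below-median sensors: S01, S02, S10. Among those, S02 has the highest reading (µT) (≈ 250).

S02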